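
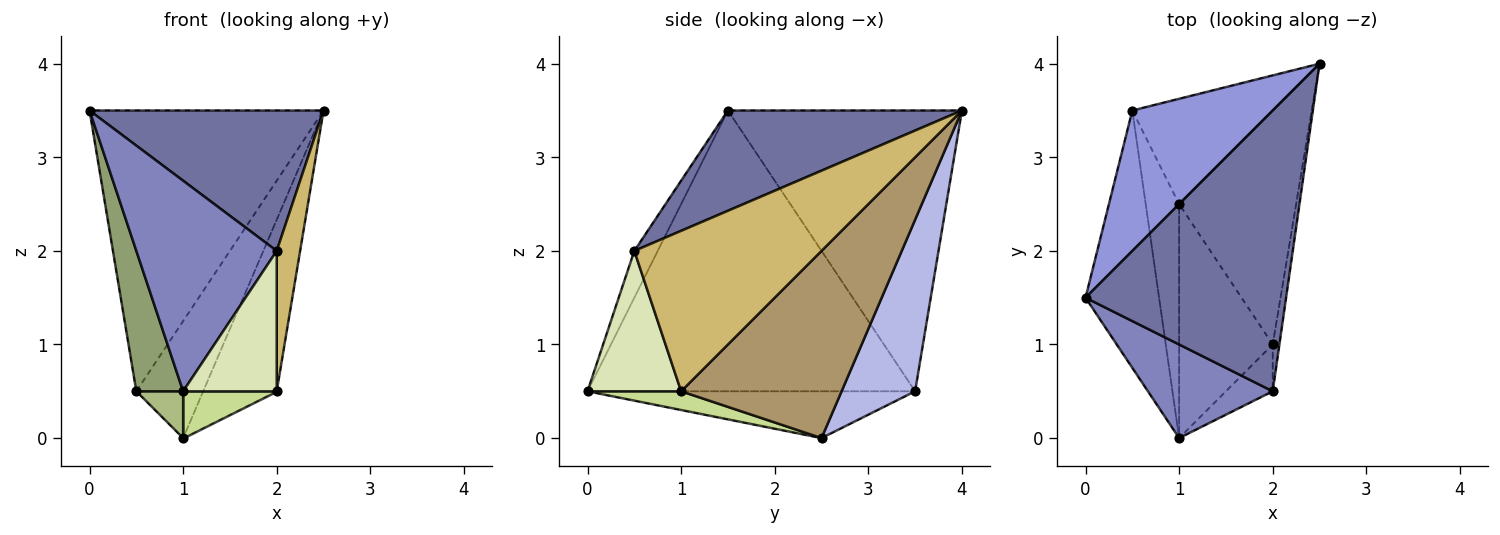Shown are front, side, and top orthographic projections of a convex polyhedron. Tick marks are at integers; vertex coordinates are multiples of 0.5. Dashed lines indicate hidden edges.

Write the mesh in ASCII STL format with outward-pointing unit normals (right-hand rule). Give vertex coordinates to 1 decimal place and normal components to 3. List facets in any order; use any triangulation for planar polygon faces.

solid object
 facet normal 0.408 -0.408 0.816
  outer loop
   vertex 2.0 0.5 2.0
   vertex 2.5 4.0 3.5
   vertex 0.0 1.5 3.5
  endloop
 endfacet
 facet normal -0.151 -0.903 0.402
  outer loop
   vertex 2.0 0.5 2.0
   vertex 0.0 1.5 3.5
   vertex 1.0 0.0 0.5
  endloop
 endfacet
 facet normal -0.667 0.667 0.333
  outer loop
   vertex 0.5 3.5 0.5
   vertex 0.0 1.5 3.5
   vertex 2.5 4.0 3.5
  endloop
 endfacet
 facet normal 0.633 0.575 -0.518
  outer loop
   vertex 0.5 3.5 0.5
   vertex 2.5 4.0 3.5
   vertex 1.0 2.5 0.0
  endloop
 endfacet
 facet normal -0.958 -0.137 -0.251
  outer loop
   vertex 0.5 3.5 0.5
   vertex 1.0 0.0 0.5
   vertex 0.0 1.5 3.5
  endloop
 endfacet
 facet normal -0.808 -0.115 -0.577
  outer loop
   vertex 0.5 3.5 0.5
   vertex 1.0 2.5 0.0
   vertex 1.0 0.0 0.5
  endloop
 endfacet
 facet normal 0.192 -0.192 -0.962
  outer loop
   vertex 2.0 1.0 0.5
   vertex 1.0 0.0 0.5
   vertex 1.0 2.5 0.0
  endloop
 endfacet
 facet normal 0.688 -0.688 -0.229
  outer loop
   vertex 2.0 1.0 0.5
   vertex 2.0 0.5 2.0
   vertex 1.0 0.0 0.5
  endloop
 endfacet
 facet normal 0.790 0.362 -0.494
  outer loop
   vertex 2.0 1.0 0.5
   vertex 1.0 2.5 0.0
   vertex 2.5 4.0 3.5
  endloop
 endfacet
 facet normal 0.991 -0.124 -0.041
  outer loop
   vertex 2.0 1.0 0.5
   vertex 2.5 4.0 3.5
   vertex 2.0 0.5 2.0
  endloop
 endfacet
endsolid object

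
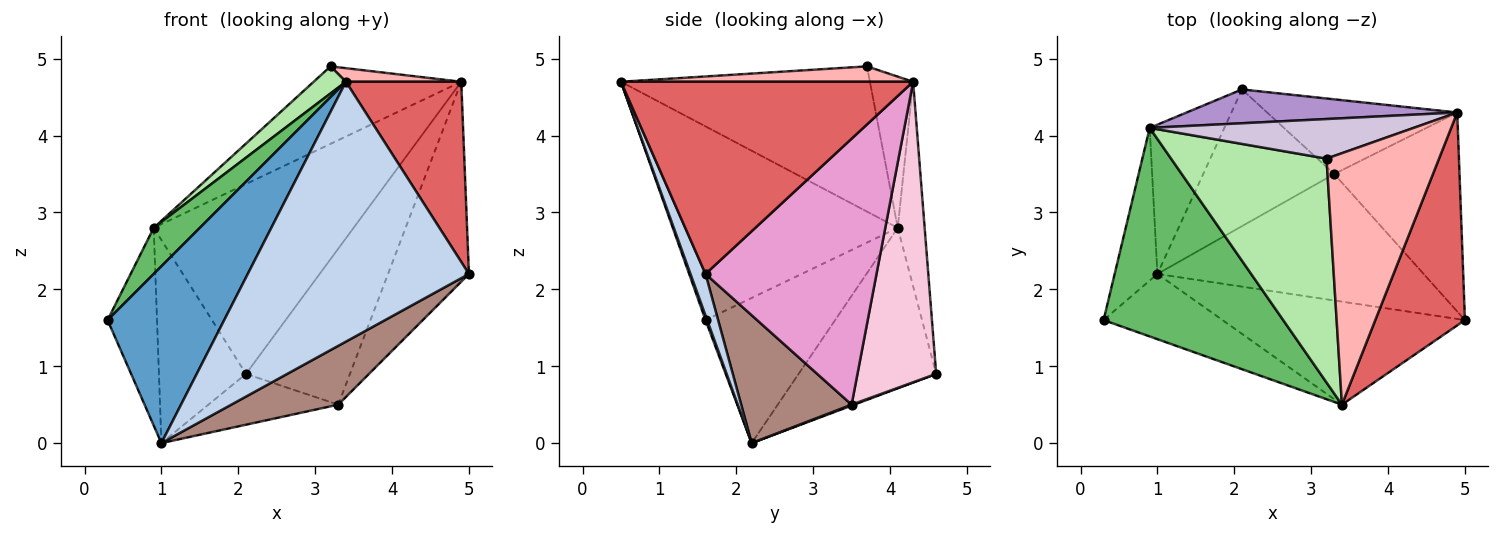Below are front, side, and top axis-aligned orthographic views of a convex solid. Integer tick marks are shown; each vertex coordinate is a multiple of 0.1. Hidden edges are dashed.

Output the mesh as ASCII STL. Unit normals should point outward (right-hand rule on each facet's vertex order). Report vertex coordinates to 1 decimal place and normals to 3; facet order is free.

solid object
 facet normal 0.013 -0.938 -0.346
  outer loop
   vertex 1.0 2.2 0.0
   vertex 3.4 0.5 4.7
   vertex 0.3 1.6 1.6
  endloop
 endfacet
 facet normal 0.063 -0.928 -0.368
  outer loop
   vertex 1.0 2.2 0.0
   vertex 5.0 1.6 2.2
   vertex 3.4 0.5 4.7
  endloop
 endfacet
 facet normal -0.901 0.344 -0.265
  outer loop
   vertex 0.9 4.1 2.8
   vertex 1.0 2.2 0.0
   vertex 0.3 1.6 1.6
  endloop
 endfacet
 facet normal -0.786 0.498 -0.366
  outer loop
   vertex 0.9 4.1 2.8
   vertex 2.1 4.6 0.9
   vertex 1.0 2.2 0.0
  endloop
 endfacet
 facet normal -0.725 -0.149 0.672
  outer loop
   vertex 0.9 4.1 2.8
   vertex 0.3 1.6 1.6
   vertex 3.4 0.5 4.7
  endloop
 endfacet
 facet normal -0.680 -0.088 0.728
  outer loop
   vertex 0.9 4.1 2.8
   vertex 3.4 0.5 4.7
   vertex 3.2 3.7 4.9
  endloop
 endfacet
 facet normal 0.853 -0.337 0.398
  outer loop
   vertex 4.9 4.3 4.7
   vertex 3.4 0.5 4.7
   vertex 5.0 1.6 2.2
  endloop
 endfacet
 facet normal 0.135 -0.053 0.989
  outer loop
   vertex 4.9 4.3 4.7
   vertex 3.2 3.7 4.9
   vertex 3.4 0.5 4.7
  endloop
 endfacet
 facet normal -0.131 0.976 0.174
  outer loop
   vertex 4.9 4.3 4.7
   vertex 2.1 4.6 0.9
   vertex 0.9 4.1 2.8
  endloop
 endfacet
 facet normal -0.252 0.862 0.440
  outer loop
   vertex 4.9 4.3 4.7
   vertex 0.9 4.1 2.8
   vertex 3.2 3.7 4.9
  endloop
 endfacet
 facet normal 0.399 -0.387 -0.831
  outer loop
   vertex 3.3 3.5 0.5
   vertex 5.0 1.6 2.2
   vertex 1.0 2.2 0.0
  endloop
 endfacet
 facet normal 0.007 0.348 -0.937
  outer loop
   vertex 3.3 3.5 0.5
   vertex 1.0 2.2 0.0
   vertex 2.1 4.6 0.9
  endloop
 endfacet
 facet normal 0.832 0.394 -0.392
  outer loop
   vertex 3.3 3.5 0.5
   vertex 4.9 4.3 4.7
   vertex 5.0 1.6 2.2
  endloop
 endfacet
 facet normal 0.564 0.745 -0.357
  outer loop
   vertex 3.3 3.5 0.5
   vertex 2.1 4.6 0.9
   vertex 4.9 4.3 4.7
  endloop
 endfacet
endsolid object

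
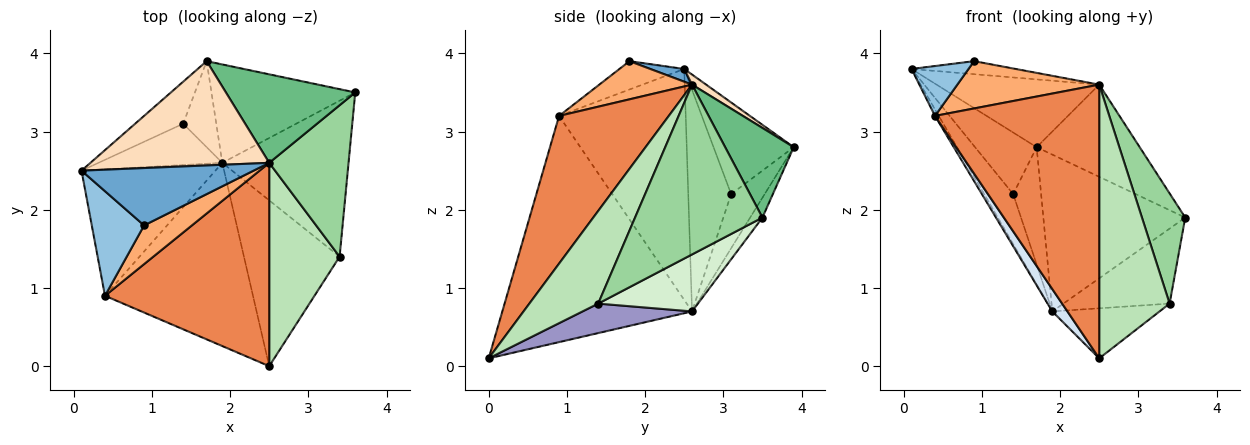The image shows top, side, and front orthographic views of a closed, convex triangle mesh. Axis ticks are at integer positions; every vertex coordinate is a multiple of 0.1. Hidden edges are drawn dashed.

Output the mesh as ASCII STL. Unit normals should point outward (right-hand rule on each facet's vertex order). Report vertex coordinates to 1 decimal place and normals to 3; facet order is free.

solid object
 facet normal 0.072 0.221 0.973
  outer loop
   vertex 2.5 2.6 3.6
   vertex 0.1 2.5 3.8
   vertex 0.9 1.8 3.9
  endloop
 endfacet
 facet normal -0.440 -0.386 0.811
  outer loop
   vertex 0.4 0.9 3.2
   vertex 0.9 1.8 3.9
   vertex 0.1 2.5 3.8
  endloop
 endfacet
 facet normal -0.865 0.026 -0.501
  outer loop
   vertex 0.4 0.9 3.2
   vertex 0.1 2.5 3.8
   vertex 1.9 2.6 0.7
  endloop
 endfacet
 facet normal -0.835 -0.067 -0.546
  outer loop
   vertex 0.4 0.9 3.2
   vertex 1.9 2.6 0.7
   vertex 2.5 0.0 0.1
  endloop
 endfacet
 facet normal 0.473 -0.707 0.526
  outer loop
   vertex 0.4 0.9 3.2
   vertex 2.5 0.0 0.1
   vertex 2.5 2.6 3.6
  endloop
 endfacet
 facet normal 0.451 -0.690 0.565
  outer loop
   vertex 0.4 0.9 3.2
   vertex 2.5 2.6 3.6
   vertex 0.9 1.8 3.9
  endloop
 endfacet
 facet normal -0.073 0.845 -0.530
  outer loop
   vertex 1.7 3.9 2.8
   vertex 3.6 3.5 1.9
   vertex 1.9 2.6 0.7
  endloop
 endfacet
 facet normal 0.047 0.544 0.838
  outer loop
   vertex 1.7 3.9 2.8
   vertex 0.1 2.5 3.8
   vertex 2.5 2.6 3.6
  endloop
 endfacet
 facet normal 0.433 0.650 0.624
  outer loop
   vertex 1.7 3.9 2.8
   vertex 2.5 2.6 3.6
   vertex 3.6 3.5 1.9
  endloop
 endfacet
 facet normal 0.866 -0.294 0.404
  outer loop
   vertex 3.4 1.4 0.8
   vertex 3.6 3.5 1.9
   vertex 2.5 2.6 3.6
  endloop
 endfacet
 facet normal 0.617 -0.631 0.469
  outer loop
   vertex 3.4 1.4 0.8
   vertex 2.5 2.6 3.6
   vertex 2.5 0.0 0.1
  endloop
 endfacet
 facet normal 0.377 0.401 -0.835
  outer loop
   vertex 3.4 1.4 0.8
   vertex 1.9 2.6 0.7
   vertex 3.6 3.5 1.9
  endloop
 endfacet
 facet normal 0.283 0.277 -0.918
  outer loop
   vertex 3.4 1.4 0.8
   vertex 2.5 0.0 0.1
   vertex 1.9 2.6 0.7
  endloop
 endfacet
 facet normal -0.752 0.508 -0.420
  outer loop
   vertex 1.4 3.1 2.2
   vertex 1.9 2.6 0.7
   vertex 0.1 2.5 3.8
  endloop
 endfacet
 facet normal -0.732 0.563 -0.384
  outer loop
   vertex 1.4 3.1 2.2
   vertex 0.1 2.5 3.8
   vertex 1.7 3.9 2.8
  endloop
 endfacet
 facet normal -0.695 0.580 -0.425
  outer loop
   vertex 1.4 3.1 2.2
   vertex 1.7 3.9 2.8
   vertex 1.9 2.6 0.7
  endloop
 endfacet
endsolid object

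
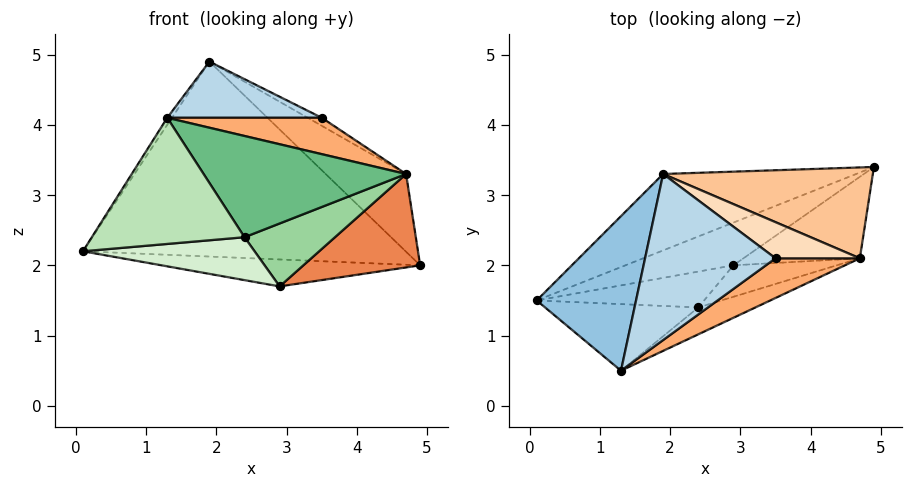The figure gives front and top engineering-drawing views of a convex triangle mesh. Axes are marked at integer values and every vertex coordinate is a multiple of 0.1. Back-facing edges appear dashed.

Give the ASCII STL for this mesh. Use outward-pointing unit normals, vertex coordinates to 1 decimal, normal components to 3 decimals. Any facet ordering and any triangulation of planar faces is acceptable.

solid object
 facet normal -0.358 0.869 -0.341
  outer loop
   vertex 1.9 3.3 4.9
   vertex 4.9 3.4 2.0
   vertex 0.1 1.5 2.2
  endloop
 endfacet
 facet normal -0.839 0.025 0.543
  outer loop
   vertex 1.9 3.3 4.9
   vertex 0.1 1.5 2.2
   vertex 1.3 0.5 4.1
  endloop
 endfacet
 facet normal 0.227 -0.312 0.922
  outer loop
   vertex 3.5 2.1 4.1
   vertex 1.9 3.3 4.9
   vertex 1.3 0.5 4.1
  endloop
 endfacet
 facet normal -0.239 0.518 -0.821
  outer loop
   vertex 2.9 2.0 1.7
   vertex 0.1 1.5 2.2
   vertex 4.9 3.4 2.0
  endloop
 endfacet
 facet normal 0.531 -0.639 -0.557
  outer loop
   vertex 4.7 2.1 3.3
   vertex 2.9 2.0 1.7
   vertex 4.9 3.4 2.0
  endloop
 endfacet
 facet normal 0.441 -0.606 0.662
  outer loop
   vertex 4.7 2.1 3.3
   vertex 3.5 2.1 4.1
   vertex 1.3 0.5 4.1
  endloop
 endfacet
 facet normal 0.580 0.529 0.619
  outer loop
   vertex 4.7 2.1 3.3
   vertex 4.9 3.4 2.0
   vertex 1.9 3.3 4.9
  endloop
 endfacet
 facet normal 0.545 0.182 0.818
  outer loop
   vertex 4.7 2.1 3.3
   vertex 1.9 3.3 4.9
   vertex 3.5 2.1 4.1
  endloop
 endfacet
 facet normal 0.367 -0.899 -0.239
  outer loop
   vertex 2.4 1.4 2.4
   vertex 4.7 2.1 3.3
   vertex 1.3 0.5 4.1
  endloop
 endfacet
 facet normal 0.408 -0.816 -0.408
  outer loop
   vertex 2.4 1.4 2.4
   vertex 2.9 2.0 1.7
   vertex 4.7 2.1 3.3
  endloop
 endfacet
 facet normal 0.002 -0.884 -0.467
  outer loop
   vertex 2.4 1.4 2.4
   vertex 1.3 0.5 4.1
   vertex 0.1 1.5 2.2
  endloop
 endfacet
 facet normal 0.022 -0.767 -0.641
  outer loop
   vertex 2.4 1.4 2.4
   vertex 0.1 1.5 2.2
   vertex 2.9 2.0 1.7
  endloop
 endfacet
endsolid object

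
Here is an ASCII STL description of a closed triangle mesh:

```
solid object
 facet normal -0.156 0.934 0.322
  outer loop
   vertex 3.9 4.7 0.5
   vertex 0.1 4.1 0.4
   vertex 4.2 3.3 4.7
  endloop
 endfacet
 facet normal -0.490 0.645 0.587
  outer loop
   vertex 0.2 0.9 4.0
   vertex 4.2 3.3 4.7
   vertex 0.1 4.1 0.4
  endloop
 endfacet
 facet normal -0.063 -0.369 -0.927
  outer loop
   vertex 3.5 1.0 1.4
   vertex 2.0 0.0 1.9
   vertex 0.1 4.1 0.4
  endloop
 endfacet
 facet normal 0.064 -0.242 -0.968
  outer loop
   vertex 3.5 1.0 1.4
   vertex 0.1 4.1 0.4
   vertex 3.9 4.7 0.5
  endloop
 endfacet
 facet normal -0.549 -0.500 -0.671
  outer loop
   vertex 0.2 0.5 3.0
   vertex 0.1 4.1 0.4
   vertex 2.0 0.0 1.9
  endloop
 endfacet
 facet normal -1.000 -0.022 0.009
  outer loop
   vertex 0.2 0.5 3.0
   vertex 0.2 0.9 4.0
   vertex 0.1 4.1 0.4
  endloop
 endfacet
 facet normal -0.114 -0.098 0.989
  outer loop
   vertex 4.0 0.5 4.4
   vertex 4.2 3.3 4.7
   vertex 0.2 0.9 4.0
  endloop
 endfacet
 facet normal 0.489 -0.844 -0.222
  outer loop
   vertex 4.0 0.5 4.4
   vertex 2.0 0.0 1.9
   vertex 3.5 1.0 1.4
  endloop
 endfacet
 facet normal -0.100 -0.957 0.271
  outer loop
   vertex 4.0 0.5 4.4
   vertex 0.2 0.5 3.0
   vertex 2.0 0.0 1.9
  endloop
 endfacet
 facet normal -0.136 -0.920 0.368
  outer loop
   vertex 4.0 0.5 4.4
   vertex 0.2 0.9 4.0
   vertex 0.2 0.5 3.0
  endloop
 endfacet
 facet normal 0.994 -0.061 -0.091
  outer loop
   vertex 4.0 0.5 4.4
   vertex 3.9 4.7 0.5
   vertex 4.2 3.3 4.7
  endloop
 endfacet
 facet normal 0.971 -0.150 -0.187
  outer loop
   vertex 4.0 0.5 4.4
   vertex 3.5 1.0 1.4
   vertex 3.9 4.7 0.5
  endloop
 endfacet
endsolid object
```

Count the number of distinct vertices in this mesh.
8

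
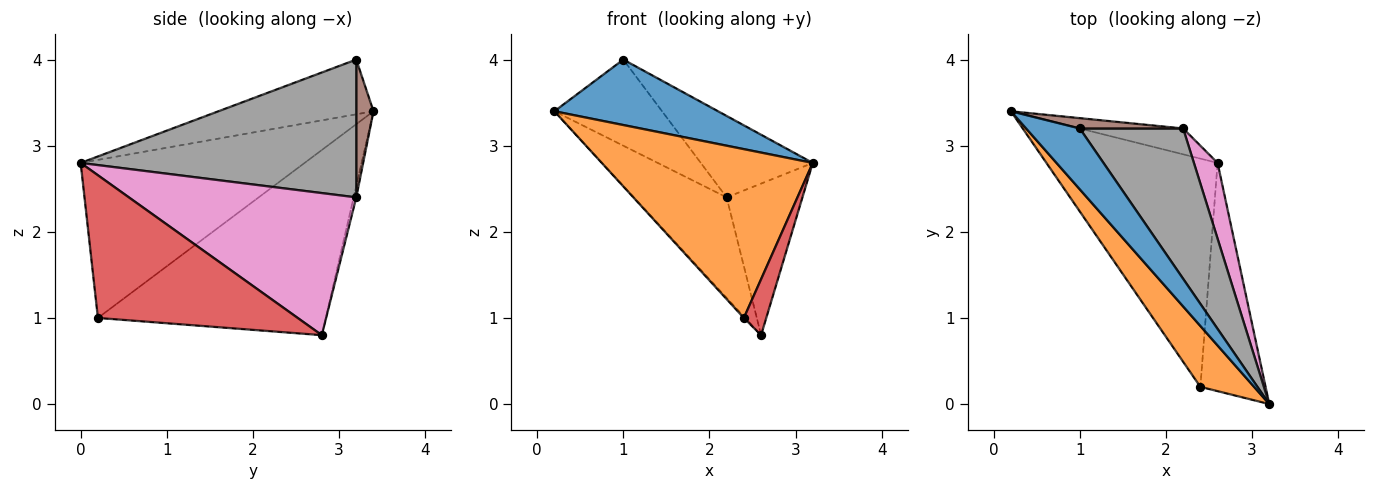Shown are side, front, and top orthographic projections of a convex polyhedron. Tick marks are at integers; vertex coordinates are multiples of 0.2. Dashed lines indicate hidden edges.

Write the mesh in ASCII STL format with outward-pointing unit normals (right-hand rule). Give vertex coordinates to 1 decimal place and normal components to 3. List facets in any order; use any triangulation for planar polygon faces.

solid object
 facet normal -0.570 -0.602 0.559
  outer loop
   vertex 1.0 3.2 4.0
   vertex 0.2 3.4 3.4
   vertex 3.2 0.0 2.8
  endloop
 endfacet
 facet normal -0.707 -0.666 0.240
  outer loop
   vertex 2.4 0.2 1.0
   vertex 3.2 0.0 2.8
   vertex 0.2 3.4 3.4
  endloop
 endfacet
 facet normal -0.734 0.004 -0.679
  outer loop
   vertex 2.4 0.2 1.0
   vertex 0.2 3.4 3.4
   vertex 2.6 2.8 0.8
  endloop
 endfacet
 facet normal 0.905 -0.101 -0.413
  outer loop
   vertex 2.4 0.2 1.0
   vertex 2.6 2.8 0.8
   vertex 3.2 0.0 2.8
  endloop
 endfacet
 facet normal -0.028 0.968 -0.249
  outer loop
   vertex 2.2 3.2 2.4
   vertex 2.6 2.8 0.8
   vertex 0.2 3.4 3.4
  endloop
 endfacet
 facet normal 0.157 0.981 0.118
  outer loop
   vertex 2.2 3.2 2.4
   vertex 0.2 3.4 3.4
   vertex 1.0 3.2 4.0
  endloop
 endfacet
 facet normal 0.937 0.312 0.156
  outer loop
   vertex 2.2 3.2 2.4
   vertex 3.2 0.0 2.8
   vertex 2.6 2.8 0.8
  endloop
 endfacet
 facet normal 0.761 0.309 0.571
  outer loop
   vertex 2.2 3.2 2.4
   vertex 1.0 3.2 4.0
   vertex 3.2 0.0 2.8
  endloop
 endfacet
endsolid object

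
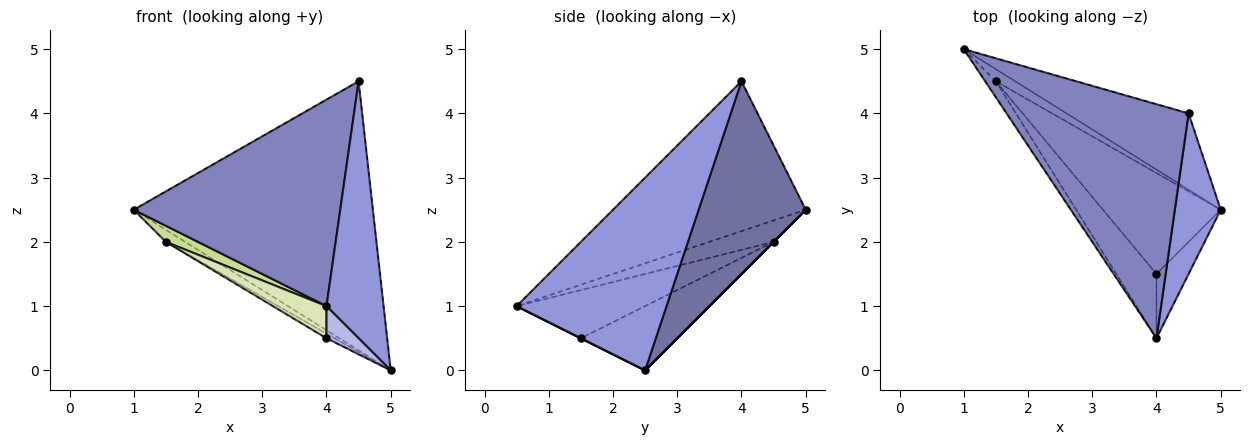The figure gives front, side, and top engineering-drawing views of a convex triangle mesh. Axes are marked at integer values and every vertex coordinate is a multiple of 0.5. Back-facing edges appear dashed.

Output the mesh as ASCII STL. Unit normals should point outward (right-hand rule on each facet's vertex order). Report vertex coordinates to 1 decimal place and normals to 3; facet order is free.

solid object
 facet normal 0.396 0.884 -0.251
  outer loop
   vertex 4.5 4.0 4.5
   vertex 5.0 2.5 0.0
   vertex 1.0 5.0 2.5
  endloop
 endfacet
 facet normal -0.525 -0.563 0.638
  outer loop
   vertex 4.5 4.0 4.5
   vertex 1.0 5.0 2.5
   vertex 4.0 0.5 1.0
  endloop
 endfacet
 facet normal 0.912 -0.347 0.217
  outer loop
   vertex 4.5 4.0 4.5
   vertex 4.0 0.5 1.0
   vertex 5.0 2.5 0.0
  endloop
 endfacet
 facet normal 0.000 -0.447 -0.894
  outer loop
   vertex 4.0 1.5 0.5
   vertex 5.0 2.5 0.0
   vertex 4.0 0.5 1.0
  endloop
 endfacet
 facet normal 0.000 0.707 -0.707
  outer loop
   vertex 1.5 4.5 2.0
   vertex 1.0 5.0 2.5
   vertex 5.0 2.5 0.0
  endloop
 endfacet
 facet normal -0.478 0.040 -0.877
  outer loop
   vertex 1.5 4.5 2.0
   vertex 5.0 2.5 0.0
   vertex 4.0 1.5 0.5
  endloop
 endfacet
 facet normal -0.816 -0.408 -0.408
  outer loop
   vertex 1.5 4.5 2.0
   vertex 4.0 0.5 1.0
   vertex 1.0 5.0 2.5
  endloop
 endfacet
 facet normal -0.732 -0.305 -0.610
  outer loop
   vertex 1.5 4.5 2.0
   vertex 4.0 1.5 0.5
   vertex 4.0 0.5 1.0
  endloop
 endfacet
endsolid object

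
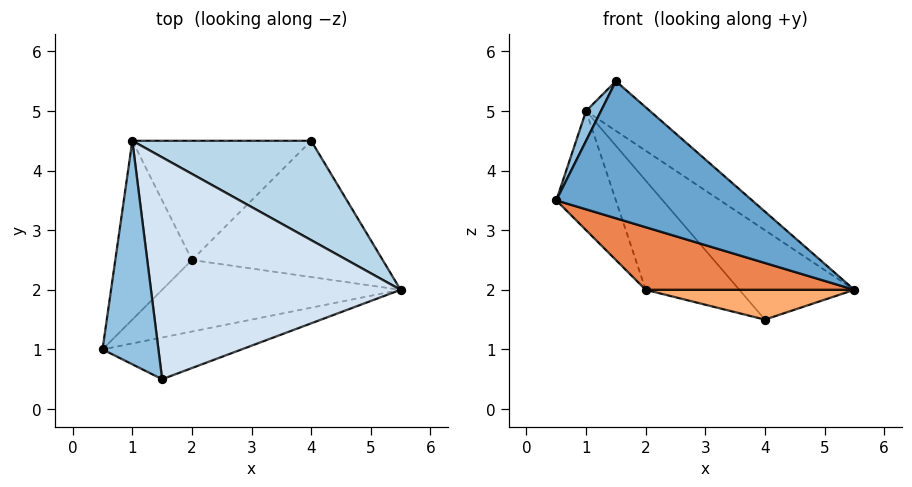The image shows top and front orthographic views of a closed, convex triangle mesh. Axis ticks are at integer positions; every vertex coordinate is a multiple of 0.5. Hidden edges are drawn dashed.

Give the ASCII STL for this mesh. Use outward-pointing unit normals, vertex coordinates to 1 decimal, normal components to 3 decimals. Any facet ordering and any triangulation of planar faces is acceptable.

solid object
 facet normal 0.103 -0.952 -0.290
  outer loop
   vertex 1.5 0.5 5.5
   vertex 0.5 1.0 3.5
   vertex 5.5 2.0 2.0
  endloop
 endfacet
 facet normal -0.899 -0.058 0.435
  outer loop
   vertex 1.0 4.5 5.0
   vertex 0.5 1.0 3.5
   vertex 1.5 0.5 5.5
  endloop
 endfacet
 facet normal 0.655 0.505 0.562
  outer loop
   vertex 1.0 4.5 5.0
   vertex 5.5 2.0 2.0
   vertex 4.0 4.5 1.5
  endloop
 endfacet
 facet normal 0.611 0.173 0.772
  outer loop
   vertex 1.0 4.5 5.0
   vertex 1.5 0.5 5.5
   vertex 5.5 2.0 2.0
  endloop
 endfacet
 facet normal -0.094 -0.656 -0.749
  outer loop
   vertex 2.0 2.5 2.0
   vertex 5.5 2.0 2.0
   vertex 0.5 1.0 3.5
  endloop
 endfacet
 facet normal -0.031 -0.214 -0.976
  outer loop
   vertex 2.0 2.5 2.0
   vertex 4.0 4.5 1.5
   vertex 5.5 2.0 2.0
  endloop
 endfacet
 facet normal -0.811 0.324 -0.487
  outer loop
   vertex 2.0 2.5 2.0
   vertex 0.5 1.0 3.5
   vertex 1.0 4.5 5.0
  endloop
 endfacet
 facet normal -0.652 0.512 -0.559
  outer loop
   vertex 2.0 2.5 2.0
   vertex 1.0 4.5 5.0
   vertex 4.0 4.5 1.5
  endloop
 endfacet
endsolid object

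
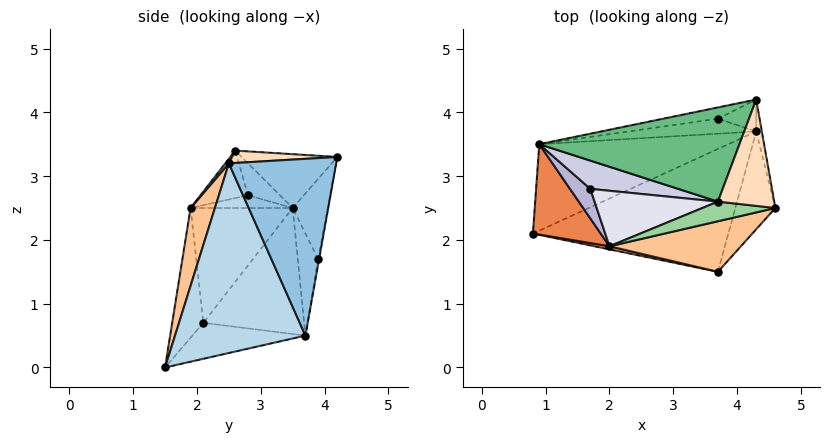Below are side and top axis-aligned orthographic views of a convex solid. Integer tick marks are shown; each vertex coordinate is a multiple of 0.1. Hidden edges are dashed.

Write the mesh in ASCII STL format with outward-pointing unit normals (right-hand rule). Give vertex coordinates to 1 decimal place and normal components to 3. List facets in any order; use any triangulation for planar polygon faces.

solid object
 facet normal -0.175 0.263 -0.949
  outer loop
   vertex 4.3 3.7 0.5
   vertex 3.7 1.5 0.0
   vertex 0.8 2.1 0.7
  endloop
 endfacet
 facet normal 0.984 0.175 -0.031
  outer loop
   vertex 4.3 3.7 0.5
   vertex 4.3 4.2 3.3
   vertex 4.6 2.5 3.2
  endloop
 endfacet
 facet normal 0.956 -0.215 -0.202
  outer loop
   vertex 4.3 3.7 0.5
   vertex 4.6 2.5 3.2
   vertex 3.7 1.5 0.0
  endloop
 endfacet
 facet normal -0.371 0.743 -0.557
  outer loop
   vertex 0.9 3.5 2.5
   vertex 4.3 3.7 0.5
   vertex 0.8 2.1 0.7
  endloop
 endfacet
 facet normal -0.741 -0.509 0.437
  outer loop
   vertex 2.0 1.9 2.5
   vertex 0.9 3.5 2.5
   vertex 0.8 2.1 0.7
  endloop
 endfacet
 facet normal -0.197 -0.980 0.023
  outer loop
   vertex 2.0 1.9 2.5
   vertex 0.8 2.1 0.7
   vertex 3.7 1.5 0.0
  endloop
 endfacet
 facet normal 0.151 -0.955 0.256
  outer loop
   vertex 2.0 1.9 2.5
   vertex 3.7 1.5 0.0
   vertex 4.6 2.5 3.2
  endloop
 endfacet
 facet normal 0.215 -0.020 0.976
  outer loop
   vertex 3.7 2.6 3.4
   vertex 4.6 2.5 3.2
   vertex 4.3 4.2 3.3
  endloop
 endfacet
 facet normal -0.257 0.156 0.954
  outer loop
   vertex 3.7 2.6 3.4
   vertex 4.3 4.2 3.3
   vertex 0.9 3.5 2.5
  endloop
 endfacet
 facet normal 0.036 -0.820 0.571
  outer loop
   vertex 3.7 2.6 3.4
   vertex 2.0 1.9 2.5
   vertex 4.6 2.5 3.2
  endloop
 endfacet
 facet normal -0.023 0.984 -0.176
  outer loop
   vertex 3.7 3.9 1.7
   vertex 4.3 4.2 3.3
   vertex 4.3 3.7 0.5
  endloop
 endfacet
 facet normal -0.173 0.978 -0.118
  outer loop
   vertex 3.7 3.9 1.7
   vertex 0.9 3.5 2.5
   vertex 4.3 4.2 3.3
  endloop
 endfacet
 facet normal -0.209 0.942 -0.262
  outer loop
   vertex 3.7 3.9 1.7
   vertex 4.3 3.7 0.5
   vertex 0.9 3.5 2.5
  endloop
 endfacet
 facet normal -0.499 -0.343 0.796
  outer loop
   vertex 1.7 2.8 2.7
   vertex 0.9 3.5 2.5
   vertex 2.0 1.9 2.5
  endloop
 endfacet
 facet normal -0.339 -0.120 0.933
  outer loop
   vertex 1.7 2.8 2.7
   vertex 3.7 2.6 3.4
   vertex 0.9 3.5 2.5
  endloop
 endfacet
 facet normal -0.342 -0.311 0.887
  outer loop
   vertex 1.7 2.8 2.7
   vertex 2.0 1.9 2.5
   vertex 3.7 2.6 3.4
  endloop
 endfacet
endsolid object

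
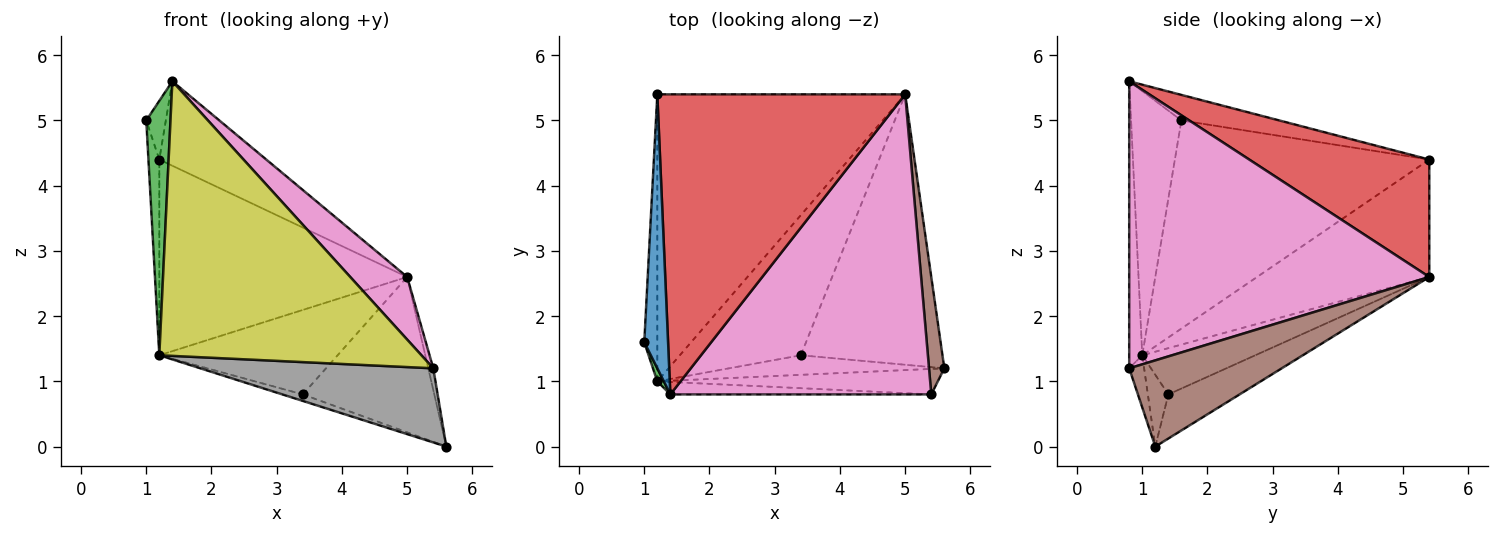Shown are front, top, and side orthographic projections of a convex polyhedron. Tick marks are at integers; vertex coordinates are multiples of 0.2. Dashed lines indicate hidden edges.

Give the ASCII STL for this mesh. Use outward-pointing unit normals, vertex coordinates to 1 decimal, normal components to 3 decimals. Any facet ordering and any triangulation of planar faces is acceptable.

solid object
 facet normal -0.723 0.145 0.675
  outer loop
   vertex 1.4 0.8 5.6
   vertex 1.2 5.4 4.4
   vertex 1.0 1.6 5.0
  endloop
 endfacet
 facet normal -0.997 0.043 -0.062
  outer loop
   vertex 1.2 1.0 1.4
   vertex 1.0 1.6 5.0
   vertex 1.2 5.4 4.4
  endloop
 endfacet
 facet normal -0.901 -0.434 0.022
  outer loop
   vertex 1.2 1.0 1.4
   vertex 1.4 0.8 5.6
   vertex 1.0 1.6 5.0
  endloop
 endfacet
 facet normal 0.415 0.247 0.876
  outer loop
   vertex 5.0 5.4 2.6
   vertex 1.2 5.4 4.4
   vertex 1.4 0.8 5.6
  endloop
 endfacet
 facet normal -0.364 0.525 -0.769
  outer loop
   vertex 5.0 5.4 2.6
   vertex 1.2 1.0 1.4
   vertex 1.2 5.4 4.4
  endloop
 endfacet
 facet normal 0.984 0.032 0.175
  outer loop
   vertex 5.4 0.8 1.2
   vertex 5.6 1.2 0.0
   vertex 5.0 5.4 2.6
  endloop
 endfacet
 facet normal 0.733 -0.139 0.666
  outer loop
   vertex 5.4 0.8 1.2
   vertex 5.0 5.4 2.6
   vertex 1.4 0.8 5.6
  endloop
 endfacet
 facet normal -0.060 -0.944 -0.325
  outer loop
   vertex 5.4 0.8 1.2
   vertex 1.2 1.0 1.4
   vertex 5.6 1.2 0.0
  endloop
 endfacet
 facet normal -0.050 -0.998 -0.045
  outer loop
   vertex 5.4 0.8 1.2
   vertex 1.4 0.8 5.6
   vertex 1.2 1.0 1.4
  endloop
 endfacet
 facet normal -0.302 0.302 -0.905
  outer loop
   vertex 3.4 1.4 0.8
   vertex 5.6 1.2 0.0
   vertex 1.2 1.0 1.4
  endloop
 endfacet
 facet normal -0.261 0.481 -0.837
  outer loop
   vertex 3.4 1.4 0.8
   vertex 5.0 5.4 2.6
   vertex 5.6 1.2 0.0
  endloop
 endfacet
 facet normal -0.311 0.491 -0.814
  outer loop
   vertex 3.4 1.4 0.8
   vertex 1.2 1.0 1.4
   vertex 5.0 5.4 2.6
  endloop
 endfacet
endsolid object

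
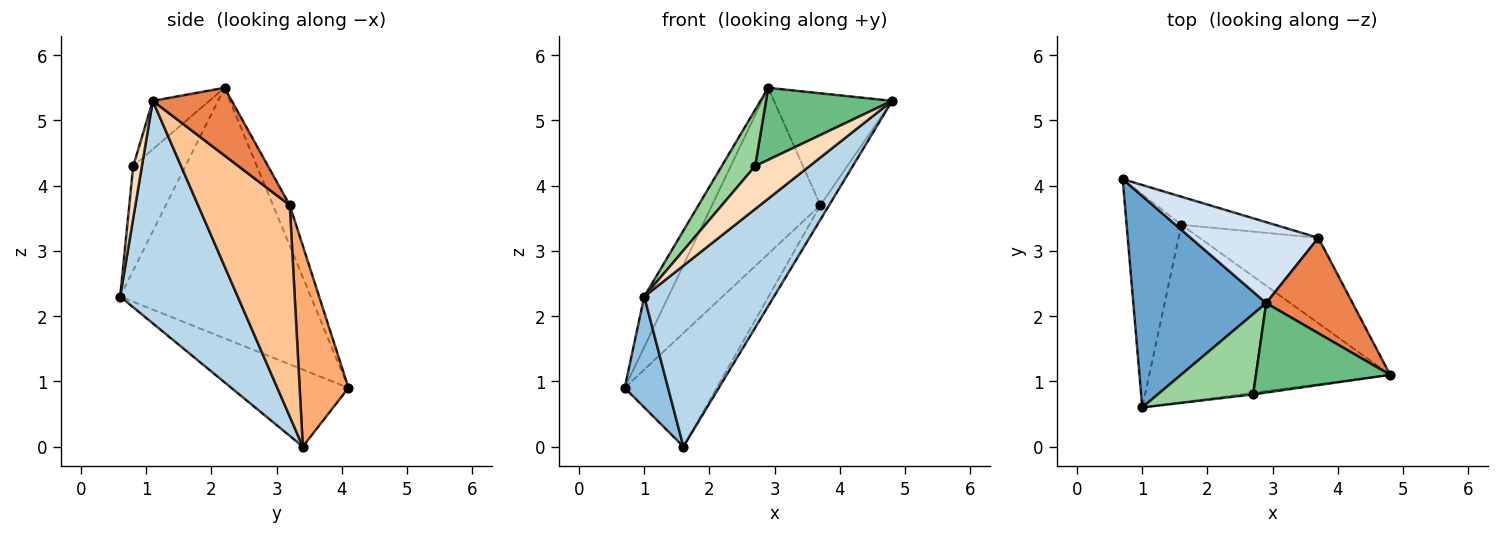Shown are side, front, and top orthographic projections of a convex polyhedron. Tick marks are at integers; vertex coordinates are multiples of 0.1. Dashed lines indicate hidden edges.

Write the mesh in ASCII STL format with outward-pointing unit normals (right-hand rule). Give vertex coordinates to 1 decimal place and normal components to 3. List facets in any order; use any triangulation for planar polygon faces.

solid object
 facet normal -0.878 0.111 0.466
  outer loop
   vertex 2.9 2.2 5.5
   vertex 0.7 4.1 0.9
   vertex 1.0 0.6 2.3
  endloop
 endfacet
 facet normal -0.780 -0.289 -0.555
  outer loop
   vertex 1.6 3.4 0.0
   vertex 1.0 0.6 2.3
   vertex 0.7 4.1 0.9
  endloop
 endfacet
 facet normal 0.543 -0.599 -0.588
  outer loop
   vertex 1.6 3.4 0.0
   vertex 4.8 1.1 5.3
   vertex 1.0 0.6 2.3
  endloop
 endfacet
 facet normal -0.138 0.891 0.434
  outer loop
   vertex 3.7 3.2 3.7
   vertex 0.7 4.1 0.9
   vertex 2.9 2.2 5.5
  endloop
 endfacet
 facet normal 0.453 0.678 0.578
  outer loop
   vertex 3.7 3.2 3.7
   vertex 2.9 2.2 5.5
   vertex 4.8 1.1 5.3
  endloop
 endfacet
 facet normal 0.458 0.863 -0.213
  outer loop
   vertex 3.7 3.2 3.7
   vertex 1.6 3.4 0.0
   vertex 0.7 4.1 0.9
  endloop
 endfacet
 facet normal 0.869 0.083 -0.489
  outer loop
   vertex 3.7 3.2 3.7
   vertex 4.8 1.1 5.3
   vertex 1.6 3.4 0.0
  endloop
 endfacet
 facet normal 0.158 -0.987 -0.036
  outer loop
   vertex 2.7 0.8 4.3
   vertex 1.0 0.6 2.3
   vertex 4.8 1.1 5.3
  endloop
 endfacet
 facet normal -0.271 -0.604 0.750
  outer loop
   vertex 2.7 0.8 4.3
   vertex 4.8 1.1 5.3
   vertex 2.9 2.2 5.5
  endloop
 endfacet
 facet normal -0.667 -0.427 0.610
  outer loop
   vertex 2.7 0.8 4.3
   vertex 2.9 2.2 5.5
   vertex 1.0 0.6 2.3
  endloop
 endfacet
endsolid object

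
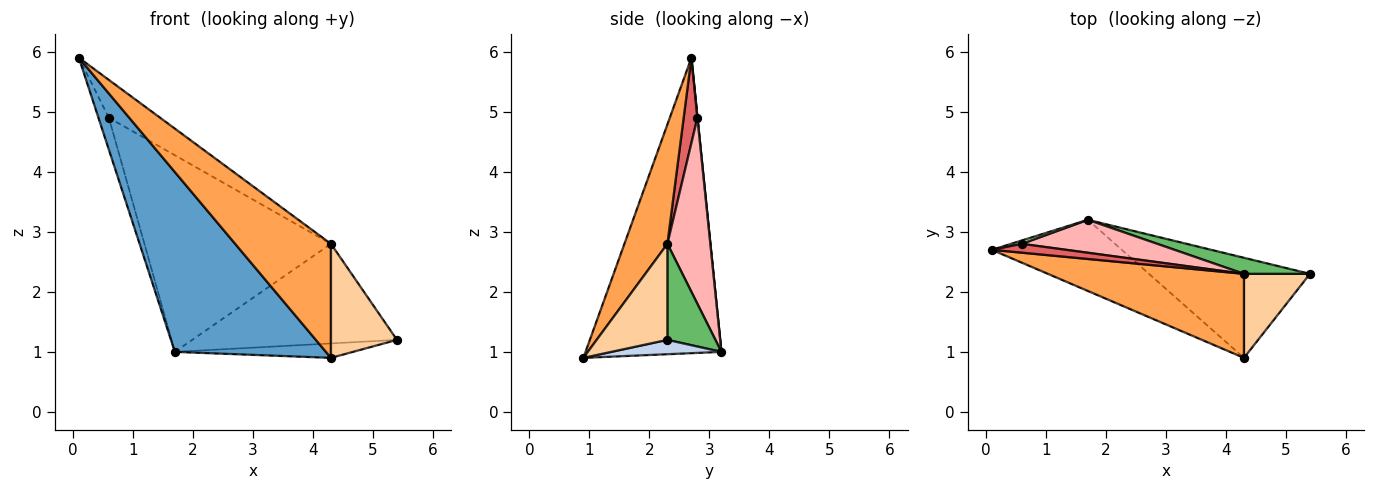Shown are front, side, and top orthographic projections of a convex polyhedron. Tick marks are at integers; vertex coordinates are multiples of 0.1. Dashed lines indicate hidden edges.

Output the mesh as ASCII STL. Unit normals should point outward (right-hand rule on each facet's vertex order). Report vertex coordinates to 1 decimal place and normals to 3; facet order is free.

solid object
 facet normal -0.642 -0.713 -0.282
  outer loop
   vertex 1.7 3.2 1.0
   vertex 4.3 0.9 0.9
   vertex 0.1 2.7 5.9
  endloop
 endfacet
 facet normal 0.088 0.142 -0.986
  outer loop
   vertex 1.7 3.2 1.0
   vertex 5.4 2.3 1.2
   vertex 4.3 0.9 0.9
  endloop
 endfacet
 facet normal 0.340 -0.757 0.558
  outer loop
   vertex 4.3 2.3 2.8
   vertex 0.1 2.7 5.9
   vertex 4.3 0.9 0.9
  endloop
 endfacet
 facet normal 0.653 -0.610 0.449
  outer loop
   vertex 4.3 2.3 2.8
   vertex 4.3 0.9 0.9
   vertex 5.4 2.3 1.2
  endloop
 endfacet
 facet normal 0.226 0.962 0.155
  outer loop
   vertex 4.3 2.3 2.8
   vertex 5.4 2.3 1.2
   vertex 1.7 3.2 1.0
  endloop
 endfacet
 facet normal 0.012 0.994 0.105
  outer loop
   vertex 0.6 2.8 4.9
   vertex 1.7 3.2 1.0
   vertex 0.1 2.7 5.9
  endloop
 endfacet
 facet normal 0.252 0.942 0.220
  outer loop
   vertex 0.6 2.8 4.9
   vertex 0.1 2.7 5.9
   vertex 4.3 2.3 2.8
  endloop
 endfacet
 facet normal 0.221 0.962 0.161
  outer loop
   vertex 0.6 2.8 4.9
   vertex 4.3 2.3 2.8
   vertex 1.7 3.2 1.0
  endloop
 endfacet
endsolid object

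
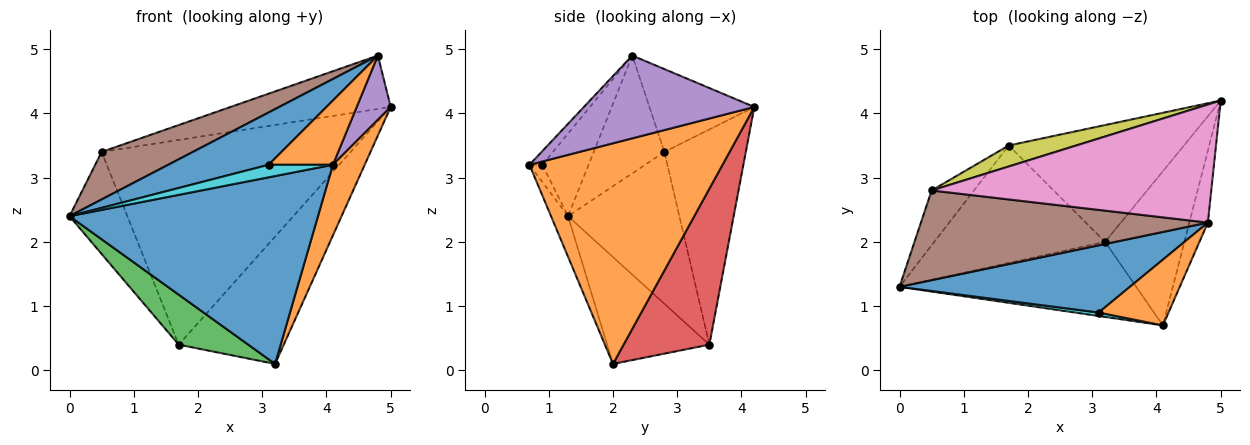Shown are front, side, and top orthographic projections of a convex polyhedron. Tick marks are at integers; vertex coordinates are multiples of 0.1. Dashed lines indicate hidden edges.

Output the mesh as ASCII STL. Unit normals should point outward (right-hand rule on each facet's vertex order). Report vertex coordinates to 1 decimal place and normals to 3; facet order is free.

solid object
 facet normal -0.063 -0.927 -0.370
  outer loop
   vertex 3.2 2.0 0.1
   vertex 4.1 0.7 3.2
   vertex 0.0 1.3 2.4
  endloop
 endfacet
 facet normal 0.930 -0.153 -0.334
  outer loop
   vertex 3.2 2.0 0.1
   vertex 5.0 4.2 4.1
   vertex 4.1 0.7 3.2
  endloop
 endfacet
 facet normal -0.499 -0.339 -0.797
  outer loop
   vertex 1.7 3.5 0.4
   vertex 3.2 2.0 0.1
   vertex 0.0 1.3 2.4
  endloop
 endfacet
 facet normal 0.516 0.631 -0.579
  outer loop
   vertex 1.7 3.5 0.4
   vertex 5.0 4.2 4.1
   vertex 3.2 2.0 0.1
  endloop
 endfacet
 facet normal 0.958 -0.191 -0.215
  outer loop
   vertex 4.8 2.3 4.9
   vertex 4.1 0.7 3.2
   vertex 5.0 4.2 4.1
  endloop
 endfacet
 facet normal -0.341 -0.440 0.831
  outer loop
   vertex 0.5 2.8 3.4
   vertex 0.0 1.3 2.4
   vertex 4.8 2.3 4.9
  endloop
 endfacet
 facet normal -0.261 0.398 0.880
  outer loop
   vertex 0.5 2.8 3.4
   vertex 4.8 2.3 4.9
   vertex 5.0 4.2 4.1
  endloop
 endfacet
 facet normal -0.862 0.447 -0.240
  outer loop
   vertex 0.5 2.8 3.4
   vertex 1.7 3.5 0.4
   vertex 0.0 1.3 2.4
  endloop
 endfacet
 facet normal -0.309 0.946 0.097
  outer loop
   vertex 0.5 2.8 3.4
   vertex 5.0 4.2 4.1
   vertex 1.7 3.5 0.4
  endloop
 endfacet
 facet normal -0.189 -0.947 0.260
  outer loop
   vertex 3.1 0.9 3.2
   vertex 0.0 1.3 2.4
   vertex 4.1 0.7 3.2
  endloop
 endfacet
 facet normal -0.272 -0.591 0.759
  outer loop
   vertex 3.1 0.9 3.2
   vertex 4.8 2.3 4.9
   vertex 0.0 1.3 2.4
  endloop
 endfacet
 facet normal -0.138 -0.692 0.708
  outer loop
   vertex 3.1 0.9 3.2
   vertex 4.1 0.7 3.2
   vertex 4.8 2.3 4.9
  endloop
 endfacet
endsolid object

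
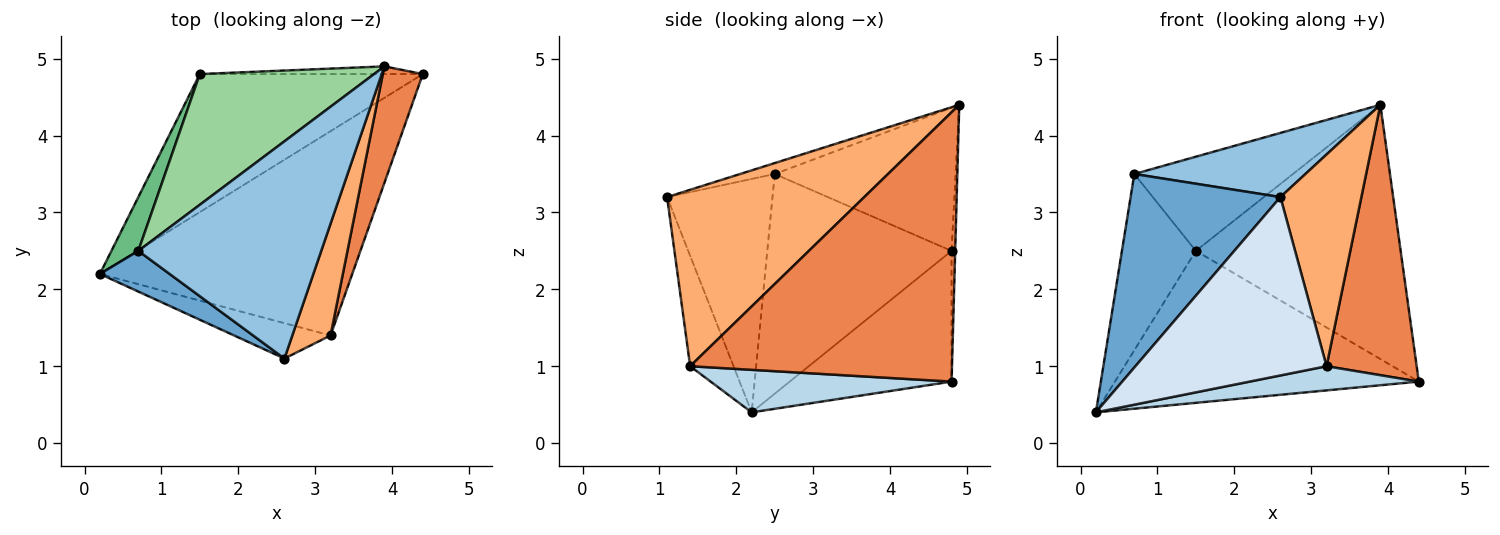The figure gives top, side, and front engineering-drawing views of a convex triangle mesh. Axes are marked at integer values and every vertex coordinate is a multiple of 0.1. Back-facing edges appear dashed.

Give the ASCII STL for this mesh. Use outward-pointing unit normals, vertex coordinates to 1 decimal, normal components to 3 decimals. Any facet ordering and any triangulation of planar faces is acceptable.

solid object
 facet normal -0.567 -0.806 0.169
  outer loop
   vertex 0.7 2.5 3.5
   vertex 0.2 2.2 0.4
   vertex 2.6 1.1 3.2
  endloop
 endfacet
 facet normal -0.057 -0.283 0.957
  outer loop
   vertex 0.7 2.5 3.5
   vertex 2.6 1.1 3.2
   vertex 3.9 4.9 4.4
  endloop
 endfacet
 facet normal 0.165 -0.116 -0.979
  outer loop
   vertex 3.2 1.4 1.0
   vertex 0.2 2.2 0.4
   vertex 4.4 4.8 0.8
  endloop
 endfacet
 facet normal -0.217 -0.957 -0.190
  outer loop
   vertex 3.2 1.4 1.0
   vertex 2.6 1.1 3.2
   vertex 0.2 2.2 0.4
  endloop
 endfacet
 facet normal 0.936 -0.322 0.139
  outer loop
   vertex 3.2 1.4 1.0
   vertex 4.4 4.8 0.8
   vertex 3.9 4.9 4.4
  endloop
 endfacet
 facet normal 0.907 -0.372 0.197
  outer loop
   vertex 3.2 1.4 1.0
   vertex 3.9 4.9 4.4
   vertex 2.6 1.1 3.2
  endloop
 endfacet
 facet normal -0.367 0.689 -0.626
  outer loop
   vertex 1.5 4.8 2.5
   vertex 4.4 4.8 0.8
   vertex 0.2 2.2 0.4
  endloop
 endfacet
 facet normal -0.018 0.999 -0.030
  outer loop
   vertex 1.5 4.8 2.5
   vertex 3.9 4.9 4.4
   vertex 4.4 4.8 0.8
  endloop
 endfacet
 facet normal -0.922 0.370 0.113
  outer loop
   vertex 1.5 4.8 2.5
   vertex 0.2 2.2 0.4
   vertex 0.7 2.5 3.5
  endloop
 endfacet
 facet normal -0.555 0.486 0.675
  outer loop
   vertex 1.5 4.8 2.5
   vertex 0.7 2.5 3.5
   vertex 3.9 4.9 4.4
  endloop
 endfacet
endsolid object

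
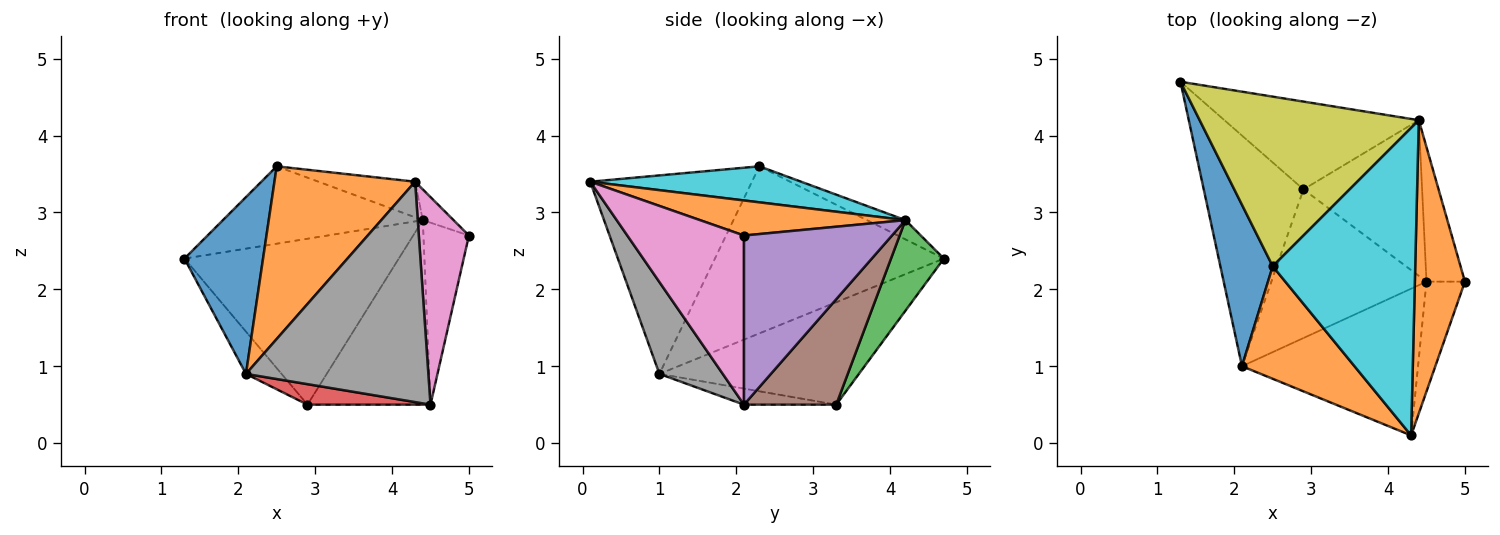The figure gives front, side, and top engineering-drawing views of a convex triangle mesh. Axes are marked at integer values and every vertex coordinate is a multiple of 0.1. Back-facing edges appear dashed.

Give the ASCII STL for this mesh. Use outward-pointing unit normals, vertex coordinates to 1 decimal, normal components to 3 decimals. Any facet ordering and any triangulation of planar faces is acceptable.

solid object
 facet normal -0.711 0.127 -0.692
  outer loop
   vertex 2.1 1.0 0.9
   vertex 1.3 4.7 2.4
   vertex 2.9 3.3 0.5
  endloop
 endfacet
 facet normal 0.572 0.086 0.816
  outer loop
   vertex 4.4 4.2 2.9
   vertex 4.3 0.1 3.4
   vertex 5.0 2.1 2.7
  endloop
 endfacet
 facet normal 0.213 0.864 -0.457
  outer loop
   vertex 4.4 4.2 2.9
   vertex 2.9 3.3 0.5
   vertex 1.3 4.7 2.4
  endloop
 endfacet
 facet normal -0.102 -0.136 -0.985
  outer loop
   vertex 4.5 2.1 0.5
   vertex 2.1 1.0 0.9
   vertex 2.9 3.3 0.5
  endloop
 endfacet
 facet normal 0.934 0.287 -0.212
  outer loop
   vertex 4.5 2.1 0.5
   vertex 4.4 4.2 2.9
   vertex 5.0 2.1 2.7
  endloop
 endfacet
 facet normal 0.497 0.663 -0.559
  outer loop
   vertex 4.5 2.1 0.5
   vertex 2.9 3.3 0.5
   vertex 4.4 4.2 2.9
  endloop
 endfacet
 facet normal 0.899 -0.386 -0.204
  outer loop
   vertex 4.5 2.1 0.5
   vertex 5.0 2.1 2.7
   vertex 4.3 0.1 3.4
  endloop
 endfacet
 facet normal 0.278 -0.800 -0.532
  outer loop
   vertex 4.5 2.1 0.5
   vertex 4.3 0.1 3.4
   vertex 2.1 1.0 0.9
  endloop
 endfacet
 facet normal -0.080 0.414 0.907
  outer loop
   vertex 2.5 2.3 3.6
   vertex 4.4 4.2 2.9
   vertex 1.3 4.7 2.4
  endloop
 endfacet
 facet normal 0.243 0.112 0.963
  outer loop
   vertex 2.5 2.3 3.6
   vertex 4.3 0.1 3.4
   vertex 4.4 4.2 2.9
  endloop
 endfacet
 facet normal -0.907 -0.311 0.284
  outer loop
   vertex 2.5 2.3 3.6
   vertex 1.3 4.7 2.4
   vertex 2.1 1.0 0.9
  endloop
 endfacet
 facet normal -0.694 -0.603 0.393
  outer loop
   vertex 2.5 2.3 3.6
   vertex 2.1 1.0 0.9
   vertex 4.3 0.1 3.4
  endloop
 endfacet
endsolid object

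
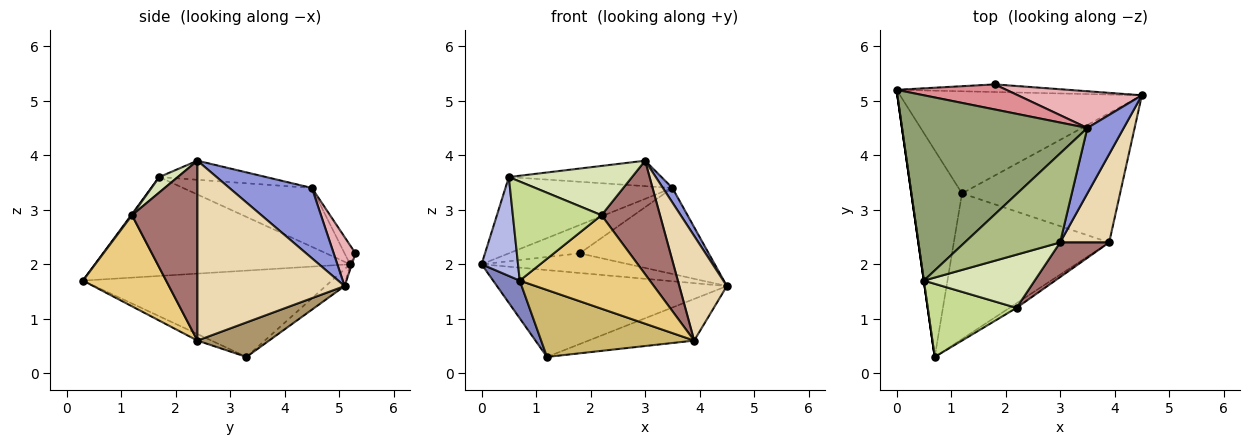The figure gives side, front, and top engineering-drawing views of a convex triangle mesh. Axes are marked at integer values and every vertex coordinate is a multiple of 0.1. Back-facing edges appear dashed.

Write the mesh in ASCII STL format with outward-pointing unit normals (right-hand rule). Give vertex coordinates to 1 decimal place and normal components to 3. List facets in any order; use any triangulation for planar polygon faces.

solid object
 facet normal -0.053 0.647 -0.761
  outer loop
   vertex 1.2 3.3 0.3
   vertex 0.0 5.2 2.0
   vertex 4.5 5.1 1.6
  endloop
 endfacet
 facet normal -0.859 -0.092 -0.504
  outer loop
   vertex 1.2 3.3 0.3
   vertex 0.7 0.3 1.7
   vertex 0.0 5.2 2.0
  endloop
 endfacet
 facet normal 0.884 -0.102 0.457
  outer loop
   vertex 3.5 4.5 3.4
   vertex 3.0 2.4 3.9
   vertex 4.5 5.1 1.6
  endloop
 endfacet
 facet normal -0.990 -0.141 0.000
  outer loop
   vertex 0.5 1.7 3.6
   vertex 0.0 5.2 2.0
   vertex 0.7 0.3 1.7
  endloop
 endfacet
 facet normal -0.282 0.365 0.887
  outer loop
   vertex 0.5 1.7 3.6
   vertex 3.5 4.5 3.4
   vertex 0.0 5.2 2.0
  endloop
 endfacet
 facet normal -0.189 0.270 0.944
  outer loop
   vertex 0.5 1.7 3.6
   vertex 3.0 2.4 3.9
   vertex 3.5 4.5 3.4
  endloop
 endfacet
 facet normal 0.008 -0.805 0.594
  outer loop
   vertex 2.2 1.2 2.9
   vertex 0.5 1.7 3.6
   vertex 0.7 0.3 1.7
  endloop
 endfacet
 facet normal 0.102 -0.676 0.730
  outer loop
   vertex 2.2 1.2 2.9
   vertex 3.0 2.4 3.9
   vertex 0.5 1.7 3.6
  endloop
 endfacet
 facet normal 0.204 0.300 -0.932
  outer loop
   vertex 3.9 2.4 0.6
   vertex 1.2 3.3 0.3
   vertex 4.5 5.1 1.6
  endloop
 endfacet
 facet normal -0.038 -0.417 -0.908
  outer loop
   vertex 3.9 2.4 0.6
   vertex 0.7 0.3 1.7
   vertex 1.2 3.3 0.3
  endloop
 endfacet
 facet normal 0.538 -0.842 -0.041
  outer loop
   vertex 3.9 2.4 0.6
   vertex 2.2 1.2 2.9
   vertex 0.7 0.3 1.7
  endloop
 endfacet
 facet normal 0.921 -0.298 0.251
  outer loop
   vertex 3.9 2.4 0.6
   vertex 4.5 5.1 1.6
   vertex 3.0 2.4 3.9
  endloop
 endfacet
 facet normal 0.731 -0.653 0.199
  outer loop
   vertex 3.9 2.4 0.6
   vertex 3.0 2.4 3.9
   vertex 2.2 1.2 2.9
  endloop
 endfacet
 facet normal -0.012 0.932 -0.362
  outer loop
   vertex 1.8 5.3 2.2
   vertex 4.5 5.1 1.6
   vertex 0.0 5.2 2.0
  endloop
 endfacet
 facet normal -0.114 0.744 0.658
  outer loop
   vertex 1.8 5.3 2.2
   vertex 0.0 5.2 2.0
   vertex 3.5 4.5 3.4
  endloop
 endfacet
 facet normal 0.154 0.909 0.388
  outer loop
   vertex 1.8 5.3 2.2
   vertex 3.5 4.5 3.4
   vertex 4.5 5.1 1.6
  endloop
 endfacet
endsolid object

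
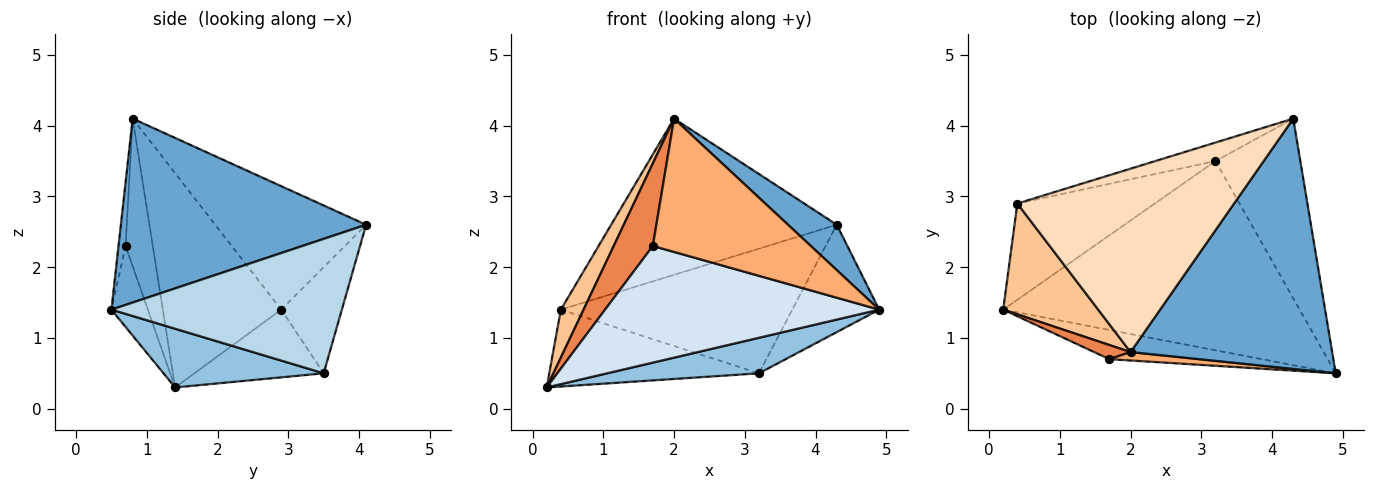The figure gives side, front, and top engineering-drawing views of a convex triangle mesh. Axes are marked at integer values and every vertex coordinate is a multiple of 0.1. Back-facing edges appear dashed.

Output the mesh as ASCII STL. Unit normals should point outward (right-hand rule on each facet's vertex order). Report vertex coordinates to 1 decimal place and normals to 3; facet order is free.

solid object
 facet normal 0.668 -0.133 0.732
  outer loop
   vertex 2.0 0.8 4.1
   vertex 4.9 0.5 1.4
   vertex 4.3 4.1 2.6
  endloop
 endfacet
 facet normal 0.191 -0.181 -0.965
  outer loop
   vertex 3.2 3.5 0.5
   vertex 4.9 0.5 1.4
   vertex 0.2 1.4 0.3
  endloop
 endfacet
 facet normal 0.806 0.304 -0.509
  outer loop
   vertex 3.2 3.5 0.5
   vertex 4.3 4.1 2.6
   vertex 4.9 0.5 1.4
  endloop
 endfacet
 facet normal -0.128 -0.962 -0.241
  outer loop
   vertex 1.7 0.7 2.3
   vertex 0.2 1.4 0.3
   vertex 4.9 0.5 1.4
  endloop
 endfacet
 facet normal -0.565 -0.813 0.139
  outer loop
   vertex 1.7 0.7 2.3
   vertex 2.0 0.8 4.1
   vertex 0.2 1.4 0.3
  endloop
 endfacet
 facet normal -0.045 -0.997 0.063
  outer loop
   vertex 1.7 0.7 2.3
   vertex 4.9 0.5 1.4
   vertex 2.0 0.8 4.1
  endloop
 endfacet
 facet normal -0.900 -0.173 0.399
  outer loop
   vertex 0.4 2.9 1.4
   vertex 0.2 1.4 0.3
   vertex 2.0 0.8 4.1
  endloop
 endfacet
 facet normal -0.398 0.595 0.698
  outer loop
   vertex 0.4 2.9 1.4
   vertex 2.0 0.8 4.1
   vertex 4.3 4.1 2.6
  endloop
 endfacet
 facet normal -0.359 0.583 -0.729
  outer loop
   vertex 0.4 2.9 1.4
   vertex 3.2 3.5 0.5
   vertex 0.2 1.4 0.3
  endloop
 endfacet
 facet normal -0.251 0.958 -0.142
  outer loop
   vertex 0.4 2.9 1.4
   vertex 4.3 4.1 2.6
   vertex 3.2 3.5 0.5
  endloop
 endfacet
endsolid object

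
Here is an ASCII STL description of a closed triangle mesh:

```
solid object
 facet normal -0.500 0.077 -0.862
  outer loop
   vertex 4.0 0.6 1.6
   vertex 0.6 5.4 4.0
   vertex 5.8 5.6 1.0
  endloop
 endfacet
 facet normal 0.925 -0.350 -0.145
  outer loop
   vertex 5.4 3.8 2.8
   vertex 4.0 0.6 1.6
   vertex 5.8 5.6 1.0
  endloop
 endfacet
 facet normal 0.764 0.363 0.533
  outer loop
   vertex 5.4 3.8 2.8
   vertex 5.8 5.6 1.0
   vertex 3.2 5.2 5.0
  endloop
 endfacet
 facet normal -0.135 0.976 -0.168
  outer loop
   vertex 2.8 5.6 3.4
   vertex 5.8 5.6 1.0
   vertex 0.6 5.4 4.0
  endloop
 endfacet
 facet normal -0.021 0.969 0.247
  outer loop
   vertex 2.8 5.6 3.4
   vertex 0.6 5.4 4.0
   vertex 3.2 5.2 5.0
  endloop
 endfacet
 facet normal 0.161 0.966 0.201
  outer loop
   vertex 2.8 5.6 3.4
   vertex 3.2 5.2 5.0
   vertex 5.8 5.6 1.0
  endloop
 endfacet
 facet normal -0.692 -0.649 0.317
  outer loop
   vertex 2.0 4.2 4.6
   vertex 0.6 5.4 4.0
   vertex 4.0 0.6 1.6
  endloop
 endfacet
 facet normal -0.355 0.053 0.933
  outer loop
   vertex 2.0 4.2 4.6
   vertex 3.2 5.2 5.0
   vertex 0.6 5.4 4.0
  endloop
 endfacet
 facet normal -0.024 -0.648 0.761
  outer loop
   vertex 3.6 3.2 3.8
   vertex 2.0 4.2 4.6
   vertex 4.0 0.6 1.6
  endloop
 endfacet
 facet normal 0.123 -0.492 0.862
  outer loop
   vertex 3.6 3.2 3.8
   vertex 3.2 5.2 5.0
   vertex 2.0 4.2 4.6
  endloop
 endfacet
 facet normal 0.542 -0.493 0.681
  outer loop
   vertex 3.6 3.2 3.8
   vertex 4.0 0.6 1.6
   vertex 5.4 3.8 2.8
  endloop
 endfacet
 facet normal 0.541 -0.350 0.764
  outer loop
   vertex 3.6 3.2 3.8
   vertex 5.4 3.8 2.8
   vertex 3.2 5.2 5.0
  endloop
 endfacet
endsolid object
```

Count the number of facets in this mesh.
12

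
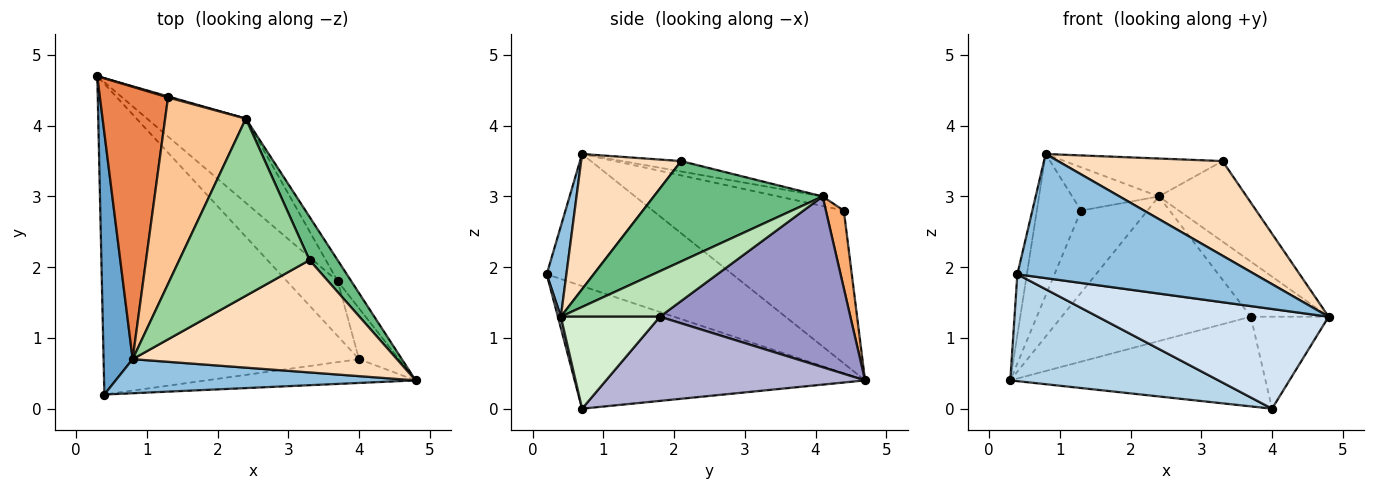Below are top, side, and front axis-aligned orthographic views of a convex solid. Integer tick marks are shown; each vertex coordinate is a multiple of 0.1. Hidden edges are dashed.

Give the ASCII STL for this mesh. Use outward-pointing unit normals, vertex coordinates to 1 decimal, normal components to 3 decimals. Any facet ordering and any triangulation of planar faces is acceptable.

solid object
 facet normal -0.975 0.050 0.215
  outer loop
   vertex 0.8 0.7 3.6
   vertex 0.3 4.7 0.4
   vertex 0.4 0.2 1.9
  endloop
 endfacet
 facet normal 0.080 -0.961 0.264
  outer loop
   vertex 0.8 0.7 3.6
   vertex 0.4 0.2 1.9
   vertex 4.8 0.4 1.3
  endloop
 endfacet
 facet normal -0.413 -0.296 -0.861
  outer loop
   vertex 4.0 0.7 0.0
   vertex 0.4 0.2 1.9
   vertex 0.3 4.7 0.4
  endloop
 endfacet
 facet normal 0.013 -0.973 -0.232
  outer loop
   vertex 4.0 0.7 0.0
   vertex 4.8 0.4 1.3
   vertex 0.4 0.2 1.9
  endloop
 endfacet
 facet normal -0.894 0.207 0.398
  outer loop
   vertex 1.3 4.4 2.8
   vertex 0.3 4.7 0.4
   vertex 0.8 0.7 3.6
  endloop
 endfacet
 facet normal 0.261 0.965 0.012
  outer loop
   vertex 1.3 4.4 2.8
   vertex 2.4 4.1 3.0
   vertex 0.3 4.7 0.4
  endloop
 endfacet
 facet normal -0.115 0.225 0.968
  outer loop
   vertex 1.3 4.4 2.8
   vertex 0.8 0.7 3.6
   vertex 2.4 4.1 3.0
  endloop
 endfacet
 facet normal 0.364 -0.600 0.712
  outer loop
   vertex 3.3 2.1 3.5
   vertex 0.8 0.7 3.6
   vertex 4.8 0.4 1.3
  endloop
 endfacet
 facet normal 0.861 0.448 0.241
  outer loop
   vertex 3.3 2.1 3.5
   vertex 4.8 0.4 1.3
   vertex 2.4 4.1 3.0
  endloop
 endfacet
 facet normal -0.078 0.209 0.975
  outer loop
   vertex 3.3 2.1 3.5
   vertex 2.4 4.1 3.0
   vertex 0.8 0.7 3.6
  endloop
 endfacet
 facet normal 0.766 0.601 -0.228
  outer loop
   vertex 3.7 1.8 1.3
   vertex 2.4 4.1 3.0
   vertex 4.8 0.4 1.3
  endloop
 endfacet
 facet normal 0.744 0.585 -0.323
  outer loop
   vertex 3.7 1.8 1.3
   vertex 4.8 0.4 1.3
   vertex 4.0 0.7 0.0
  endloop
 endfacet
 facet normal 0.656 0.652 -0.380
  outer loop
   vertex 3.7 1.8 1.3
   vertex 0.3 4.7 0.4
   vertex 2.4 4.1 3.0
  endloop
 endfacet
 facet normal 0.655 0.645 -0.395
  outer loop
   vertex 3.7 1.8 1.3
   vertex 4.0 0.7 0.0
   vertex 0.3 4.7 0.4
  endloop
 endfacet
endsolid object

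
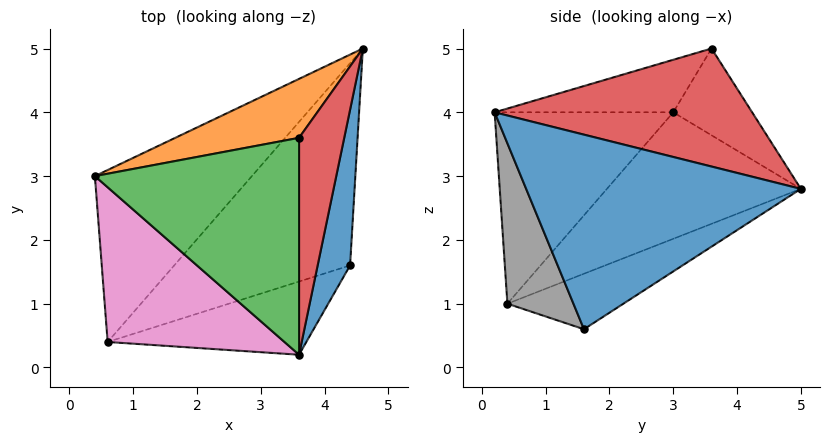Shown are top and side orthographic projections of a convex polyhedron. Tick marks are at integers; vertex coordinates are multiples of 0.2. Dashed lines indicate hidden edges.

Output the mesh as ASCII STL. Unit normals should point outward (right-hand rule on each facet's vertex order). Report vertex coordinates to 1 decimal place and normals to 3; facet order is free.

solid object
 facet normal 0.973 -0.162 0.162
  outer loop
   vertex 4.4 1.6 0.6
   vertex 4.6 5.0 2.8
   vertex 3.6 0.2 4.0
  endloop
 endfacet
 facet normal -0.291 0.862 0.416
  outer loop
   vertex 3.6 3.6 5.0
   vertex 4.6 5.0 2.8
   vertex 0.4 3.0 4.0
  endloop
 endfacet
 facet normal -0.240 -0.274 0.931
  outer loop
   vertex 3.6 3.6 5.0
   vertex 0.4 3.0 4.0
   vertex 3.6 0.2 4.0
  endloop
 endfacet
 facet normal 0.929 -0.105 0.356
  outer loop
   vertex 3.6 3.6 5.0
   vertex 3.6 0.2 4.0
   vertex 4.6 5.0 2.8
  endloop
 endfacet
 facet normal -0.478 0.648 -0.593
  outer loop
   vertex 0.6 0.4 1.0
   vertex 0.4 3.0 4.0
   vertex 4.6 5.0 2.8
  endloop
 endfacet
 facet normal -0.254 0.536 -0.805
  outer loop
   vertex 0.6 0.4 1.0
   vertex 4.6 5.0 2.8
   vertex 4.4 1.6 0.6
  endloop
 endfacet
 facet normal -0.563 -0.643 0.520
  outer loop
   vertex 0.6 0.4 1.0
   vertex 3.6 0.2 4.0
   vertex 0.4 3.0 4.0
  endloop
 endfacet
 facet normal 0.255 -0.914 -0.316
  outer loop
   vertex 0.6 0.4 1.0
   vertex 4.4 1.6 0.6
   vertex 3.6 0.2 4.0
  endloop
 endfacet
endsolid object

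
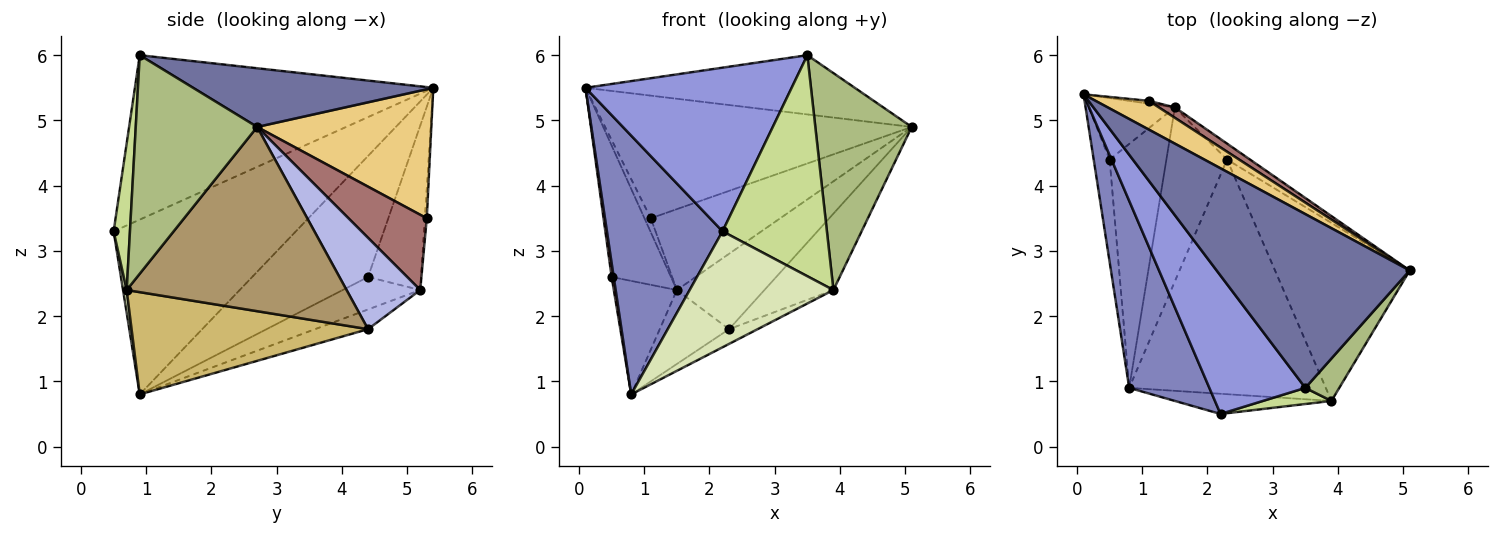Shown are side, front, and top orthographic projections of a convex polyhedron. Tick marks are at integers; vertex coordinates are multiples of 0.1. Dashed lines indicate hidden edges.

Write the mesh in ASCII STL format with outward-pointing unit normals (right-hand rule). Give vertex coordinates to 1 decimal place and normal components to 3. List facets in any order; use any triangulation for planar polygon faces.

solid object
 facet normal 0.277 0.310 0.910
  outer loop
   vertex 3.5 0.9 6.0
   vertex 5.1 2.7 4.9
   vertex 0.1 5.4 5.5
  endloop
 endfacet
 facet normal -0.787 -0.500 0.361
  outer loop
   vertex 2.2 0.5 3.3
   vertex 0.1 5.4 5.5
   vertex 0.8 0.9 0.8
  endloop
 endfacet
 facet normal -0.742 -0.512 0.433
  outer loop
   vertex 2.2 0.5 3.3
   vertex 3.5 0.9 6.0
   vertex 0.1 5.4 5.5
  endloop
 endfacet
 facet normal 0.636 0.755 -0.160
  outer loop
   vertex 1.5 5.2 2.4
   vertex 5.1 2.7 4.9
   vertex 2.3 4.4 1.8
  endloop
 endfacet
 facet normal -0.287 0.375 -0.882
  outer loop
   vertex 1.5 5.2 2.4
   vertex 2.3 4.4 1.8
   vertex 0.8 0.9 0.8
  endloop
 endfacet
 facet normal 0.777 -0.617 0.121
  outer loop
   vertex 3.9 0.7 2.4
   vertex 5.1 2.7 4.9
   vertex 3.5 0.9 6.0
  endloop
 endfacet
 facet normal 0.154 -0.985 0.072
  outer loop
   vertex 3.9 0.7 2.4
   vertex 3.5 0.9 6.0
   vertex 2.2 0.5 3.3
  endloop
 endfacet
 facet normal 0.025 -0.985 -0.172
  outer loop
   vertex 3.9 0.7 2.4
   vertex 2.2 0.5 3.3
   vertex 0.8 0.9 0.8
  endloop
 endfacet
 facet normal 0.783 0.246 -0.572
  outer loop
   vertex 3.9 0.7 2.4
   vertex 2.3 4.4 1.8
   vertex 5.1 2.7 4.9
  endloop
 endfacet
 facet normal 0.461 0.056 -0.886
  outer loop
   vertex 3.9 0.7 2.4
   vertex 0.8 0.9 0.8
   vertex 2.3 4.4 1.8
  endloop
 endfacet
 facet normal 0.484 0.852 0.199
  outer loop
   vertex 1.1 5.3 3.5
   vertex 0.1 5.4 5.5
   vertex 5.1 2.7 4.9
  endloop
 endfacet
 facet normal -0.282 0.941 -0.188
  outer loop
   vertex 1.1 5.3 3.5
   vertex 1.5 5.2 2.4
   vertex 0.1 5.4 5.5
  endloop
 endfacet
 facet normal 0.514 0.850 0.110
  outer loop
   vertex 1.1 5.3 3.5
   vertex 5.1 2.7 4.9
   vertex 1.5 5.2 2.4
  endloop
 endfacet
 facet normal -0.991 -0.018 -0.131
  outer loop
   vertex 0.5 4.4 2.6
   vertex 0.8 0.9 0.8
   vertex 0.1 5.4 5.5
  endloop
 endfacet
 facet normal -0.629 0.704 -0.330
  outer loop
   vertex 0.5 4.4 2.6
   vertex 0.1 5.4 5.5
   vertex 1.5 5.2 2.4
  endloop
 endfacet
 facet normal -0.461 0.374 -0.805
  outer loop
   vertex 0.5 4.4 2.6
   vertex 1.5 5.2 2.4
   vertex 0.8 0.9 0.8
  endloop
 endfacet
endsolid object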